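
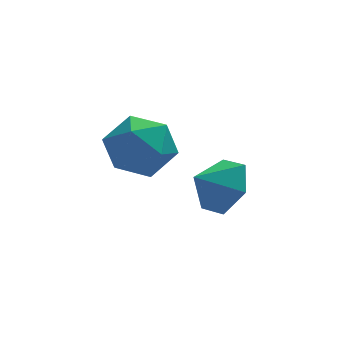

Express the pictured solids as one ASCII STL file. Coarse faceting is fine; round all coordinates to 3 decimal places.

solid 
facet normal -0.010 0.965 0.261
outer loop
vertex -3.407 0.866 -1.033
vertex -3.141 0.575 0.055
vertex -2.299 0.79 -0.709
endloop
endfacet
facet normal 0.184 0.888 -0.422
outer loop
vertex -3.407 0.866 -1.033
vertex -2.299 0.79 -0.709
vertex -2.632 0.372 -1.734
endloop
endfacet
facet normal -0.342 0.547 -0.764
outer loop
vertex -3.407 0.866 -1.033
vertex -2.632 0.372 -1.734
vertex -3.679 -0.102 -1.605
endloop
endfacet
facet normal -0.861 0.415 -0.293
outer loop
vertex -3.407 0.866 -1.033
vertex -3.679 -0.102 -1.605
vertex -3.994 0.024 -0.499
endloop
endfacet
facet normal -0.656 0.673 0.341
outer loop
vertex -3.407 0.866 -1.033
vertex -3.994 0.024 -0.499
vertex -3.141 0.575 0.055
endloop
endfacet
facet normal 0.763 0.473 -0.441
outer loop
vertex -2.632 0.372 -1.734
vertex -2.299 0.79 -0.709
vertex -1.886 -0.224 -1.081
endloop
endfacet
facet normal 0.449 0.598 0.664
outer loop
vertex -2.299 0.79 -0.709
vertex -3.141 0.575 0.055
vertex -2.201 -0.098 0.025
endloop
endfacet
facet normal -0.596 0.124 0.794
outer loop
vertex -3.141 0.575 0.055
vertex -3.994 0.024 -0.499
vertex -3.248 -0.572 0.154
endloop
endfacet
facet normal -0.928 -0.293 -0.231
outer loop
vertex -3.994 0.024 -0.499
vertex -3.679 -0.102 -1.605
vertex -3.581 -0.99 -0.871
endloop
endfacet
facet normal -0.087 -0.078 -0.993
outer loop
vertex -3.679 -0.102 -1.605
vertex -2.632 0.372 -1.734
vertex -2.739 -0.775 -1.635
endloop
endfacet
facet normal 0.861 -0.415 0.293
outer loop
vertex -2.473 -1.066 -0.547
vertex -1.886 -0.224 -1.081
vertex -2.201 -0.098 0.025
endloop
endfacet
facet normal 0.342 -0.547 0.764
outer loop
vertex -2.473 -1.066 -0.547
vertex -2.201 -0.098 0.025
vertex -3.248 -0.572 0.154
endloop
endfacet
facet normal -0.184 -0.888 0.422
outer loop
vertex -2.473 -1.066 -0.547
vertex -3.248 -0.572 0.154
vertex -3.581 -0.99 -0.871
endloop
endfacet
facet normal 0.010 -0.965 -0.261
outer loop
vertex -2.473 -1.066 -0.547
vertex -3.581 -0.99 -0.871
vertex -2.739 -0.775 -1.635
endloop
endfacet
facet normal 0.656 -0.673 -0.341
outer loop
vertex -2.473 -1.066 -0.547
vertex -2.739 -0.775 -1.635
vertex -1.886 -0.224 -1.081
endloop
endfacet
facet normal 0.928 0.293 0.231
outer loop
vertex -2.201 -0.098 0.025
vertex -1.886 -0.224 -1.081
vertex -2.299 0.79 -0.709
endloop
endfacet
facet normal 0.087 0.078 0.993
outer loop
vertex -3.248 -0.572 0.154
vertex -2.201 -0.098 0.025
vertex -3.141 0.575 0.055
endloop
endfacet
facet normal -0.763 -0.473 0.441
outer loop
vertex -3.581 -0.99 -0.871
vertex -3.248 -0.572 0.154
vertex -3.994 0.024 -0.499
endloop
endfacet
facet normal -0.449 -0.598 -0.664
outer loop
vertex -2.739 -0.775 -1.635
vertex -3.581 -0.99 -0.871
vertex -3.679 -0.102 -1.605
endloop
endfacet
facet normal 0.596 -0.124 -0.794
outer loop
vertex -1.886 -0.224 -1.081
vertex -2.739 -0.775 -1.635
vertex -2.632 0.372 -1.734
endloop
endfacet
facet normal 0.780 0.225 -0.583
outer loop
vertex 0.323 1.404 -2.891
vertex -0.326 1.384 -3.767
vertex -0.182 2.314 -3.216
endloop
endfacet
facet normal -0.157 0.254 0.954
outer loop
vertex 0.323 1.404 -2.891
vertex -0.182 2.314 -3.216
vertex -1.254 1.116 -3.073
endloop
endfacet
facet normal 0.780 0.225 -0.584
outer loop
vertex -0.182 2.314 -3.216
vertex -0.326 1.384 -3.767
vertex -0.831 2.293 -4.092
endloop
endfacet
facet normal -0.636 0.623 0.456
outer loop
vertex -0.182 2.314 -3.216
vertex -0.831 2.293 -4.092
vertex -1.254 1.116 -3.073
endloop
endfacet
facet normal 0.781 0.225 -0.583
outer loop
vertex -0.831 2.293 -4.092
vertex -0.326 1.384 -3.767
vertex -0.974 1.364 -4.643
endloop
endfacet
facet normal -0.964 0.229 -0.136
outer loop
vertex -0.831 2.293 -4.092
vertex -0.974 1.364 -4.643
vertex -1.254 1.116 -3.073
endloop
endfacet
facet normal 0.781 0.225 -0.583
outer loop
vertex -0.974 1.364 -4.643
vertex -0.326 1.384 -3.767
vertex -0.469 0.454 -4.318
endloop
endfacet
facet normal -0.814 -0.534 -0.229
outer loop
vertex -0.974 1.364 -4.643
vertex -0.469 0.454 -4.318
vertex -1.254 1.116 -3.073
endloop
endfacet
facet normal 0.781 0.225 -0.583
outer loop
vertex -0.469 0.454 -4.318
vertex -0.326 1.384 -3.767
vertex 0.179 0.474 -3.442
endloop
endfacet
facet normal -0.335 -0.903 0.269
outer loop
vertex -0.469 0.454 -4.318
vertex 0.179 0.474 -3.442
vertex -1.254 1.116 -3.073
endloop
endfacet
facet normal 0.780 0.225 -0.583
outer loop
vertex 0.179 0.474 -3.442
vertex -0.326 1.384 -3.767
vertex 0.323 1.404 -2.891
endloop
endfacet
facet normal -0.006 -0.509 0.861
outer loop
vertex 0.179 0.474 -3.442
vertex 0.323 1.404 -2.891
vertex -1.254 1.116 -3.073
endloop
endfacet

endsolid


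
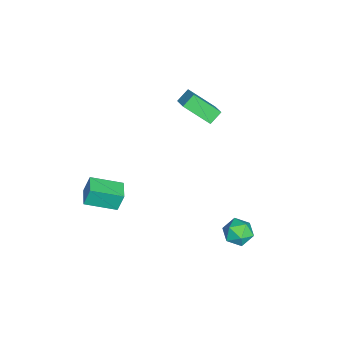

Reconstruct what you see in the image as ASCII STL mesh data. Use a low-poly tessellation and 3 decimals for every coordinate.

solid 
facet normal -0.983 -0.172 -0.072
outer loop
vertex 3.179 -4.817 1.29
vertex 2.9 -2.96 0.662
vertex 3.331 -5.194 0.108
endloop
endfacet
facet normal 0.140 -0.938 0.317
outer loop
vertex 4.56 -4.98 0.198
vertex 3.179 -4.817 1.29
vertex 3.331 -5.194 0.108
endloop
endfacet
facet normal -0.983 -0.172 -0.072
outer loop
vertex 3.331 -5.194 0.108
vertex 2.9 -2.96 0.662
vertex 3.053 -3.338 -0.52
endloop
endfacet
facet normal 0.122 -0.302 -0.946
outer loop
vertex 3.053 -3.338 -0.52
vertex 4.56 -4.98 0.198
vertex 3.331 -5.194 0.108
endloop
endfacet
facet normal -0.122 0.302 0.946
outer loop
vertex 3.179 -4.817 1.29
vertex 4.129 -2.746 0.752
vertex 2.9 -2.96 0.662
endloop
endfacet
facet normal 0.141 -0.938 0.318
outer loop
vertex 4.407 -4.602 1.38
vertex 3.179 -4.817 1.29
vertex 4.56 -4.98 0.198
endloop
endfacet
facet normal -0.122 0.302 0.946
outer loop
vertex 4.407 -4.602 1.38
vertex 4.129 -2.746 0.752
vertex 3.179 -4.817 1.29
endloop
endfacet
facet normal -0.140 0.938 -0.318
outer loop
vertex 2.9 -2.96 0.662
vertex 4.129 -2.746 0.752
vertex 3.053 -3.338 -0.52
endloop
endfacet
facet normal 0.122 -0.301 -0.946
outer loop
vertex 4.281 -3.123 -0.43
vertex 4.56 -4.98 0.198
vertex 3.053 -3.338 -0.52
endloop
endfacet
facet normal -0.141 0.938 -0.317
outer loop
vertex 3.053 -3.338 -0.52
vertex 4.129 -2.746 0.752
vertex 4.281 -3.123 -0.43
endloop
endfacet
facet normal 0.982 0.172 0.072
outer loop
vertex 4.281 -3.123 -0.43
vertex 4.407 -4.602 1.38
vertex 4.56 -4.98 0.198
endloop
endfacet
facet normal 0.983 0.171 0.072
outer loop
vertex 4.129 -2.746 0.752
vertex 4.407 -4.602 1.38
vertex 4.281 -3.123 -0.43
endloop
endfacet
facet normal -0.813 -0.359 -0.458
outer loop
vertex -4.639 -0.213 2.176
vertex -4.554 1.418 0.747
vertex -4.046 -0.778 1.566
endloop
endfacet
facet normal -0.039 -0.752 0.658
outer loop
vertex -3.006 -0.318 2.153
vertex -4.639 -0.213 2.176
vertex -4.046 -0.778 1.566
endloop
endfacet
facet normal -0.813 -0.359 -0.458
outer loop
vertex -4.046 -0.778 1.566
vertex -4.554 1.418 0.747
vertex -3.962 0.854 0.138
endloop
endfacet
facet normal 0.581 -0.552 -0.597
outer loop
vertex -3.962 0.854 0.138
vertex -3.006 -0.318 2.153
vertex -4.046 -0.778 1.566
endloop
endfacet
facet normal -0.581 0.553 0.597
outer loop
vertex -4.639 -0.213 2.176
vertex -3.514 1.878 1.334
vertex -4.554 1.418 0.747
endloop
endfacet
facet normal -0.039 -0.752 0.658
outer loop
vertex -3.598 0.246 2.762
vertex -4.639 -0.213 2.176
vertex -3.006 -0.318 2.153
endloop
endfacet
facet normal -0.580 0.553 0.598
outer loop
vertex -3.598 0.246 2.762
vertex -3.514 1.878 1.334
vertex -4.639 -0.213 2.176
endloop
endfacet
facet normal 0.039 0.752 -0.658
outer loop
vertex -4.554 1.418 0.747
vertex -3.514 1.878 1.334
vertex -3.962 0.854 0.138
endloop
endfacet
facet normal 0.580 -0.554 -0.597
outer loop
vertex -2.921 1.313 0.724
vertex -3.006 -0.318 2.153
vertex -3.962 0.854 0.138
endloop
endfacet
facet normal 0.039 0.752 -0.658
outer loop
vertex -3.962 0.854 0.138
vertex -3.514 1.878 1.334
vertex -2.921 1.313 0.724
endloop
endfacet
facet normal 0.813 0.359 0.458
outer loop
vertex -2.921 1.313 0.724
vertex -3.598 0.246 2.762
vertex -3.006 -0.318 2.153
endloop
endfacet
facet normal 0.813 0.359 0.458
outer loop
vertex -3.514 1.878 1.334
vertex -3.598 0.246 2.762
vertex -2.921 1.313 0.724
endloop
endfacet
facet normal -0.234 0.871 0.431
outer loop
vertex 3.125 4.477 -3.299
vertex 2.205 4.152 -3.142
vertex 2.905 4.003 -2.461
endloop
endfacet
facet normal 0.456 0.718 0.526
outer loop
vertex 3.125 4.477 -3.299
vertex 2.905 4.003 -2.461
vertex 3.752 3.809 -2.931
endloop
endfacet
facet normal 0.756 0.644 -0.118
outer loop
vertex 3.125 4.477 -3.299
vertex 3.752 3.809 -2.931
vertex 3.576 3.838 -3.903
endloop
endfacet
facet normal 0.250 0.752 -0.609
outer loop
vertex 3.125 4.477 -3.299
vertex 3.576 3.838 -3.903
vertex 2.62 4.05 -4.034
endloop
endfacet
facet normal -0.361 0.892 -0.270
outer loop
vertex 3.125 4.477 -3.299
vertex 2.62 4.05 -4.034
vertex 2.205 4.152 -3.142
endloop
endfacet
facet normal 0.499 0.090 0.862
outer loop
vertex 3.752 3.809 -2.931
vertex 2.905 4.003 -2.461
vertex 3.22 3.07 -2.546
endloop
endfacet
facet normal -0.619 0.337 0.710
outer loop
vertex 2.905 4.003 -2.461
vertex 2.205 4.152 -3.142
vertex 2.264 3.282 -2.677
endloop
endfacet
facet normal -0.825 0.372 -0.426
outer loop
vertex 2.205 4.152 -3.142
vertex 2.62 4.05 -4.034
vertex 2.088 3.311 -3.649
endloop
endfacet
facet normal 0.166 0.145 -0.975
outer loop
vertex 2.62 4.05 -4.034
vertex 3.576 3.838 -3.903
vertex 2.935 3.117 -4.119
endloop
endfacet
facet normal 0.983 -0.029 -0.179
outer loop
vertex 3.576 3.838 -3.903
vertex 3.752 3.809 -2.931
vertex 3.635 2.968 -3.438
endloop
endfacet
facet normal -0.250 -0.752 0.609
outer loop
vertex 2.715 2.643 -3.281
vertex 3.22 3.07 -2.546
vertex 2.264 3.282 -2.677
endloop
endfacet
facet normal -0.756 -0.644 0.118
outer loop
vertex 2.715 2.643 -3.281
vertex 2.264 3.282 -2.677
vertex 2.088 3.311 -3.649
endloop
endfacet
facet normal -0.456 -0.718 -0.526
outer loop
vertex 2.715 2.643 -3.281
vertex 2.088 3.311 -3.649
vertex 2.935 3.117 -4.119
endloop
endfacet
facet normal 0.234 -0.871 -0.431
outer loop
vertex 2.715 2.643 -3.281
vertex 2.935 3.117 -4.119
vertex 3.635 2.968 -3.438
endloop
endfacet
facet normal 0.361 -0.892 0.270
outer loop
vertex 2.715 2.643 -3.281
vertex 3.635 2.968 -3.438
vertex 3.22 3.07 -2.546
endloop
endfacet
facet normal -0.166 -0.145 0.975
outer loop
vertex 2.264 3.282 -2.677
vertex 3.22 3.07 -2.546
vertex 2.905 4.003 -2.461
endloop
endfacet
facet normal -0.983 0.029 0.179
outer loop
vertex 2.088 3.311 -3.649
vertex 2.264 3.282 -2.677
vertex 2.205 4.152 -3.142
endloop
endfacet
facet normal -0.499 -0.090 -0.862
outer loop
vertex 2.935 3.117 -4.119
vertex 2.088 3.311 -3.649
vertex 2.62 4.05 -4.034
endloop
endfacet
facet normal 0.619 -0.337 -0.710
outer loop
vertex 3.635 2.968 -3.438
vertex 2.935 3.117 -4.119
vertex 3.576 3.838 -3.903
endloop
endfacet
facet normal 0.825 -0.372 0.426
outer loop
vertex 3.22 3.07 -2.546
vertex 3.635 2.968 -3.438
vertex 3.752 3.809 -2.931
endloop
endfacet

endsolid


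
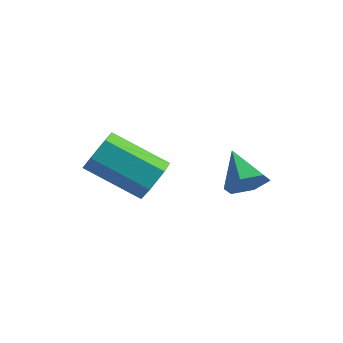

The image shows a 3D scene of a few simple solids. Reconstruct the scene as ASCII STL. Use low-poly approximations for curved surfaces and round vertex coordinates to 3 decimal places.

solid 
facet normal 0.657 -0.534 -0.532
outer loop
vertex 0.028 1.967 -3.168
vertex -0.467 1.903 -3.715
vertex 0.004 2.474 -3.707
endloop
endfacet
facet normal 0.414 0.672 0.614
outer loop
vertex 0.028 1.967 -3.168
vertex 0.004 2.474 -3.707
vertex -1.393 2.657 -2.965
endloop
endfacet
facet normal 0.657 -0.534 -0.532
outer loop
vertex 0.004 2.474 -3.707
vertex -0.467 1.903 -3.715
vertex -0.491 2.41 -4.254
endloop
endfacet
facet normal 0.046 0.987 -0.157
outer loop
vertex 0.004 2.474 -3.707
vertex -0.491 2.41 -4.254
vertex -1.393 2.657 -2.965
endloop
endfacet
facet normal 0.656 -0.535 -0.532
outer loop
vertex -0.491 2.41 -4.254
vertex -0.467 1.903 -3.715
vertex -0.962 1.839 -4.261
endloop
endfacet
facet normal -0.641 0.535 -0.551
outer loop
vertex -0.491 2.41 -4.254
vertex -0.962 1.839 -4.261
vertex -1.393 2.657 -2.965
endloop
endfacet
facet normal 0.657 -0.534 -0.533
outer loop
vertex -0.962 1.839 -4.261
vertex -0.467 1.903 -3.715
vertex -0.938 1.332 -3.723
endloop
endfacet
facet normal -0.958 -0.230 -0.174
outer loop
vertex -0.962 1.839 -4.261
vertex -0.938 1.332 -3.723
vertex -1.393 2.657 -2.965
endloop
endfacet
facet normal 0.657 -0.534 -0.532
outer loop
vertex -0.938 1.332 -3.723
vertex -0.467 1.903 -3.715
vertex -0.443 1.396 -3.176
endloop
endfacet
facet normal -0.589 -0.544 0.597
outer loop
vertex -0.938 1.332 -3.723
vertex -0.443 1.396 -3.176
vertex -1.393 2.657 -2.965
endloop
endfacet
facet normal 0.657 -0.534 -0.532
outer loop
vertex -0.443 1.396 -3.176
vertex -0.467 1.903 -3.715
vertex 0.028 1.967 -3.168
endloop
endfacet
facet normal 0.096 -0.093 0.991
outer loop
vertex -0.443 1.396 -3.176
vertex 0.028 1.967 -3.168
vertex -1.393 2.657 -2.965
endloop
endfacet
facet normal 0.856 0.190 -0.481
outer loop
vertex -1.427 -1.255 -1.597
vertex -1.807 -1.103 -2.213
vertex -1.655 -0.564 -1.73
endloop
endfacet
facet normal 0.415 0.302 0.858
outer loop
vertex -1.427 -1.255 -1.597
vertex -1.655 -0.564 -1.73
vertex -3.114 -1.629 -0.65
endloop
endfacet
facet normal 0.415 0.301 0.858
outer loop
vertex -3.114 -1.629 -0.65
vertex -1.655 -0.564 -1.73
vertex -3.341 -0.937 -0.783
endloop
endfacet
facet normal -0.857 -0.189 0.480
outer loop
vertex -3.114 -1.629 -0.65
vertex -3.341 -0.937 -0.783
vertex -3.493 -1.477 -1.267
endloop
endfacet
facet normal 0.857 0.188 -0.480
outer loop
vertex -1.655 -0.564 -1.73
vertex -1.807 -1.103 -2.213
vertex -2.034 -0.412 -2.347
endloop
endfacet
facet normal -0.059 0.960 0.273
outer loop
vertex -1.655 -0.564 -1.73
vertex -2.034 -0.412 -2.347
vertex -3.341 -0.937 -0.783
endloop
endfacet
facet normal -0.059 0.960 0.273
outer loop
vertex -3.341 -0.937 -0.783
vertex -2.034 -0.412 -2.347
vertex -3.721 -0.785 -1.4
endloop
endfacet
facet normal -0.856 -0.190 0.481
outer loop
vertex -3.341 -0.937 -0.783
vertex -3.721 -0.785 -1.4
vertex -3.493 -1.477 -1.267
endloop
endfacet
facet normal 0.857 0.188 -0.480
outer loop
vertex -2.034 -0.412 -2.347
vertex -1.807 -1.103 -2.213
vertex -2.186 -0.951 -2.83
endloop
endfacet
facet normal -0.474 0.658 -0.585
outer loop
vertex -2.034 -0.412 -2.347
vertex -2.186 -0.951 -2.83
vertex -3.721 -0.785 -1.4
endloop
endfacet
facet normal -0.474 0.657 -0.586
outer loop
vertex -3.721 -0.785 -1.4
vertex -2.186 -0.951 -2.83
vertex -3.873 -1.325 -1.883
endloop
endfacet
facet normal -0.856 -0.190 0.481
outer loop
vertex -3.721 -0.785 -1.4
vertex -3.873 -1.325 -1.883
vertex -3.493 -1.477 -1.267
endloop
endfacet
facet normal 0.857 0.189 -0.480
outer loop
vertex -2.186 -0.951 -2.83
vertex -1.807 -1.103 -2.213
vertex -1.959 -1.643 -2.697
endloop
endfacet
facet normal -0.415 -0.301 -0.858
outer loop
vertex -2.186 -0.951 -2.83
vertex -1.959 -1.643 -2.697
vertex -3.873 -1.325 -1.883
endloop
endfacet
facet normal -0.415 -0.302 -0.858
outer loop
vertex -3.873 -1.325 -1.883
vertex -1.959 -1.643 -2.697
vertex -3.645 -2.016 -1.75
endloop
endfacet
facet normal -0.856 -0.190 0.481
outer loop
vertex -3.873 -1.325 -1.883
vertex -3.645 -2.016 -1.75
vertex -3.493 -1.477 -1.267
endloop
endfacet
facet normal 0.856 0.190 -0.481
outer loop
vertex -1.959 -1.643 -2.697
vertex -1.807 -1.103 -2.213
vertex -1.579 -1.795 -2.08
endloop
endfacet
facet normal 0.059 -0.960 -0.273
outer loop
vertex -1.959 -1.643 -2.697
vertex -1.579 -1.795 -2.08
vertex -3.645 -2.016 -1.75
endloop
endfacet
facet normal 0.059 -0.960 -0.273
outer loop
vertex -3.645 -2.016 -1.75
vertex -1.579 -1.795 -2.08
vertex -3.266 -2.168 -1.133
endloop
endfacet
facet normal -0.857 -0.188 0.480
outer loop
vertex -3.645 -2.016 -1.75
vertex -3.266 -2.168 -1.133
vertex -3.493 -1.477 -1.267
endloop
endfacet
facet normal 0.856 0.190 -0.481
outer loop
vertex -1.579 -1.795 -2.08
vertex -1.807 -1.103 -2.213
vertex -1.427 -1.255 -1.597
endloop
endfacet
facet normal 0.474 -0.657 0.586
outer loop
vertex -1.579 -1.795 -2.08
vertex -1.427 -1.255 -1.597
vertex -3.266 -2.168 -1.133
endloop
endfacet
facet normal 0.474 -0.658 0.585
outer loop
vertex -3.266 -2.168 -1.133
vertex -1.427 -1.255 -1.597
vertex -3.114 -1.629 -0.65
endloop
endfacet
facet normal -0.857 -0.188 0.480
outer loop
vertex -3.266 -2.168 -1.133
vertex -3.114 -1.629 -0.65
vertex -3.493 -1.477 -1.267
endloop
endfacet

endsolid


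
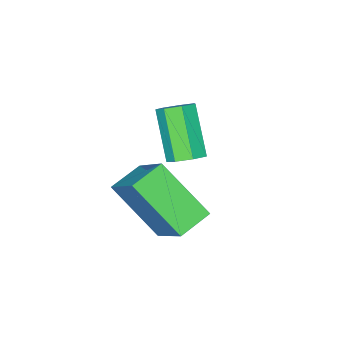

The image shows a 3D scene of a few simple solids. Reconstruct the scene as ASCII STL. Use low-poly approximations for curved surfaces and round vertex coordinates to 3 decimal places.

solid 
facet normal -0.954 0.054 0.294
outer loop
vertex 0.415 -0.647 -0.998
vertex 0.126 0.644 -2.173
vertex -0.044 -1.894 -2.256
endloop
endfacet
facet normal 0.163 -0.730 0.664
outer loop
vertex 0.834 -1.944 -2.527
vertex 0.415 -0.647 -0.998
vertex -0.044 -1.894 -2.256
endloop
endfacet
facet normal -0.954 0.054 0.294
outer loop
vertex -0.044 -1.894 -2.256
vertex 0.126 0.644 -2.173
vertex -0.333 -0.603 -3.431
endloop
endfacet
facet normal -0.251 -0.682 -0.687
outer loop
vertex -0.333 -0.603 -3.431
vertex 0.834 -1.944 -2.527
vertex -0.044 -1.894 -2.256
endloop
endfacet
facet normal 0.251 0.682 0.687
outer loop
vertex 0.415 -0.647 -0.998
vertex 1.004 0.594 -2.444
vertex 0.126 0.644 -2.173
endloop
endfacet
facet normal 0.163 -0.730 0.664
outer loop
vertex 1.293 -0.697 -1.269
vertex 0.415 -0.647 -0.998
vertex 0.834 -1.944 -2.527
endloop
endfacet
facet normal 0.251 0.682 0.687
outer loop
vertex 1.293 -0.697 -1.269
vertex 1.004 0.594 -2.444
vertex 0.415 -0.647 -0.998
endloop
endfacet
facet normal -0.163 0.730 -0.664
outer loop
vertex 0.126 0.644 -2.173
vertex 1.004 0.594 -2.444
vertex -0.333 -0.603 -3.431
endloop
endfacet
facet normal -0.251 -0.682 -0.687
outer loop
vertex 0.545 -0.653 -3.702
vertex 0.834 -1.944 -2.527
vertex -0.333 -0.603 -3.431
endloop
endfacet
facet normal -0.163 0.730 -0.664
outer loop
vertex -0.333 -0.603 -3.431
vertex 1.004 0.594 -2.444
vertex 0.545 -0.653 -3.702
endloop
endfacet
facet normal 0.954 -0.054 -0.294
outer loop
vertex 0.545 -0.653 -3.702
vertex 1.293 -0.697 -1.269
vertex 0.834 -1.944 -2.527
endloop
endfacet
facet normal 0.954 -0.054 -0.294
outer loop
vertex 1.004 0.594 -2.444
vertex 1.293 -0.697 -1.269
vertex 0.545 -0.653 -3.702
endloop
endfacet
facet normal 0.311 0.574 -0.758
outer loop
vertex -1.298 -2.283 -3.217
vertex -1.718 -1.982 -3.161
vertex -1.253 -1.934 -2.934
endloop
endfacet
facet normal 0.946 -0.270 0.182
outer loop
vertex -1.298 -2.283 -3.217
vertex -1.253 -1.934 -2.934
vertex -1.781 -3.178 -2.034
endloop
endfacet
facet normal 0.946 -0.269 0.182
outer loop
vertex -1.781 -3.178 -2.034
vertex -1.253 -1.934 -2.934
vertex -1.736 -2.829 -1.752
endloop
endfacet
facet normal -0.309 -0.573 0.759
outer loop
vertex -1.781 -3.178 -2.034
vertex -1.736 -2.829 -1.752
vertex -2.202 -2.878 -1.979
endloop
endfacet
facet normal 0.311 0.573 -0.758
outer loop
vertex -1.253 -1.934 -2.934
vertex -1.718 -1.982 -3.161
vertex -1.559 -1.621 -2.823
endloop
endfacet
facet normal 0.666 0.438 0.604
outer loop
vertex -1.253 -1.934 -2.934
vertex -1.559 -1.621 -2.823
vertex -1.736 -2.829 -1.752
endloop
endfacet
facet normal 0.667 0.437 0.603
outer loop
vertex -1.736 -2.829 -1.752
vertex -1.559 -1.621 -2.823
vertex -2.042 -2.517 -1.64
endloop
endfacet
facet normal -0.309 -0.575 0.758
outer loop
vertex -1.736 -2.829 -1.752
vertex -2.042 -2.517 -1.64
vertex -2.202 -2.878 -1.979
endloop
endfacet
facet normal 0.308 0.574 -0.758
outer loop
vertex -1.559 -1.621 -2.823
vertex -1.718 -1.982 -3.161
vertex -1.985 -1.581 -2.966
endloop
endfacet
facet normal -0.115 0.814 0.570
outer loop
vertex -1.559 -1.621 -2.823
vertex -1.985 -1.581 -2.966
vertex -2.042 -2.517 -1.64
endloop
endfacet
facet normal -0.114 0.814 0.570
outer loop
vertex -2.042 -2.517 -1.64
vertex -1.985 -1.581 -2.966
vertex -2.468 -2.476 -1.784
endloop
endfacet
facet normal -0.311 -0.574 0.758
outer loop
vertex -2.042 -2.517 -1.64
vertex -2.468 -2.476 -1.784
vertex -2.202 -2.878 -1.979
endloop
endfacet
facet normal 0.310 0.575 -0.758
outer loop
vertex -1.985 -1.581 -2.966
vertex -1.718 -1.982 -3.161
vertex -2.21 -1.842 -3.256
endloop
endfacet
facet normal -0.809 0.578 0.107
outer loop
vertex -1.985 -1.581 -2.966
vertex -2.21 -1.842 -3.256
vertex -2.468 -2.476 -1.784
endloop
endfacet
facet normal -0.810 0.577 0.107
outer loop
vertex -2.468 -2.476 -1.784
vertex -2.21 -1.842 -3.256
vertex -2.693 -2.738 -2.074
endloop
endfacet
facet normal -0.310 -0.573 0.758
outer loop
vertex -2.468 -2.476 -1.784
vertex -2.693 -2.738 -2.074
vertex -2.202 -2.878 -1.979
endloop
endfacet
facet normal 0.310 0.573 -0.759
outer loop
vertex -2.21 -1.842 -3.256
vertex -1.718 -1.982 -3.161
vertex -2.065 -2.21 -3.475
endloop
endfacet
facet normal -0.895 -0.093 -0.436
outer loop
vertex -2.21 -1.842 -3.256
vertex -2.065 -2.21 -3.475
vertex -2.693 -2.738 -2.074
endloop
endfacet
facet normal -0.895 -0.093 -0.436
outer loop
vertex -2.693 -2.738 -2.074
vertex -2.065 -2.21 -3.475
vertex -2.548 -3.105 -2.293
endloop
endfacet
facet normal -0.310 -0.575 0.757
outer loop
vertex -2.693 -2.738 -2.074
vertex -2.548 -3.105 -2.293
vertex -2.202 -2.878 -1.979
endloop
endfacet
facet normal 0.309 0.574 -0.758
outer loop
vertex -2.065 -2.21 -3.475
vertex -1.718 -1.982 -3.161
vertex -1.659 -2.405 -3.457
endloop
endfacet
facet normal -0.305 -0.695 -0.651
outer loop
vertex -2.065 -2.21 -3.475
vertex -1.659 -2.405 -3.457
vertex -2.548 -3.105 -2.293
endloop
endfacet
facet normal -0.306 -0.694 -0.651
outer loop
vertex -2.548 -3.105 -2.293
vertex -1.659 -2.405 -3.457
vertex -2.142 -3.301 -2.275
endloop
endfacet
facet normal -0.311 -0.574 0.757
outer loop
vertex -2.548 -3.105 -2.293
vertex -2.142 -3.301 -2.275
vertex -2.202 -2.878 -1.979
endloop
endfacet
facet normal 0.310 0.574 -0.758
outer loop
vertex -1.659 -2.405 -3.457
vertex -1.718 -1.982 -3.161
vertex -1.298 -2.283 -3.217
endloop
endfacet
facet normal 0.511 -0.772 -0.377
outer loop
vertex -1.659 -2.405 -3.457
vertex -1.298 -2.283 -3.217
vertex -2.142 -3.301 -2.275
endloop
endfacet
facet normal 0.513 -0.772 -0.375
outer loop
vertex -2.142 -3.301 -2.275
vertex -1.298 -2.283 -3.217
vertex -1.781 -3.178 -2.034
endloop
endfacet
facet normal -0.310 -0.574 0.758
outer loop
vertex -2.142 -3.301 -2.275
vertex -1.781 -3.178 -2.034
vertex -2.202 -2.878 -1.979
endloop
endfacet

endsolid


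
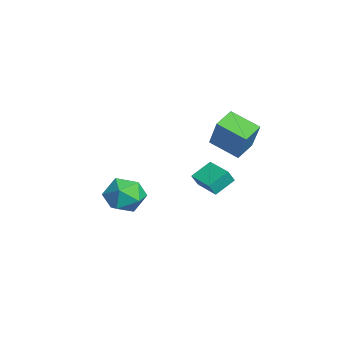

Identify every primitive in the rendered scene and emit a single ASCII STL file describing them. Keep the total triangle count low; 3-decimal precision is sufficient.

solid 
facet normal -0.631 0.706 0.322
outer loop
vertex 0.071 2.352 2.343
vertex 1.13 3.629 1.621
vertex -1.038 2.214 0.471
endloop
endfacet
facet normal -0.585 -0.706 0.399
outer loop
vertex -0.23 1.311 0.059
vertex 0.071 2.352 2.343
vertex -1.038 2.214 0.471
endloop
endfacet
facet normal -0.631 0.706 0.322
outer loop
vertex -1.038 2.214 0.471
vertex 1.13 3.629 1.621
vertex 0.021 3.491 -0.251
endloop
endfacet
facet normal -0.509 -0.064 -0.859
outer loop
vertex 0.021 3.491 -0.251
vertex -0.23 1.311 0.059
vertex -1.038 2.214 0.471
endloop
endfacet
facet normal 0.509 0.064 0.859
outer loop
vertex 0.071 2.352 2.343
vertex 1.938 2.726 1.209
vertex 1.13 3.629 1.621
endloop
endfacet
facet normal -0.585 -0.706 0.399
outer loop
vertex 0.879 1.449 1.931
vertex 0.071 2.352 2.343
vertex -0.23 1.311 0.059
endloop
endfacet
facet normal 0.509 0.064 0.859
outer loop
vertex 0.879 1.449 1.931
vertex 1.938 2.726 1.209
vertex 0.071 2.352 2.343
endloop
endfacet
facet normal 0.585 0.706 -0.399
outer loop
vertex 1.13 3.629 1.621
vertex 1.938 2.726 1.209
vertex 0.021 3.491 -0.251
endloop
endfacet
facet normal -0.509 -0.064 -0.859
outer loop
vertex 0.829 2.588 -0.663
vertex -0.23 1.311 0.059
vertex 0.021 3.491 -0.251
endloop
endfacet
facet normal 0.585 0.706 -0.399
outer loop
vertex 0.021 3.491 -0.251
vertex 1.938 2.726 1.209
vertex 0.829 2.588 -0.663
endloop
endfacet
facet normal 0.631 -0.706 -0.322
outer loop
vertex 0.829 2.588 -0.663
vertex 0.879 1.449 1.931
vertex -0.23 1.311 0.059
endloop
endfacet
facet normal 0.631 -0.706 -0.322
outer loop
vertex 1.938 2.726 1.209
vertex 0.879 1.449 1.931
vertex 0.829 2.588 -0.663
endloop
endfacet
facet normal -0.284 0.860 0.424
outer loop
vertex 3.616 -2.583 -1.3
vertex 2.749 -3.154 -0.722
vertex 3.823 -3.045 -0.225
endloop
endfacet
facet normal 0.419 0.861 0.289
outer loop
vertex 3.616 -2.583 -1.3
vertex 3.823 -3.045 -0.225
vertex 4.637 -3.152 -1.084
endloop
endfacet
facet normal 0.509 0.757 -0.411
outer loop
vertex 3.616 -2.583 -1.3
vertex 4.637 -3.152 -1.084
vertex 4.066 -3.326 -2.112
endloop
endfacet
facet normal -0.137 0.692 -0.709
outer loop
vertex 3.616 -2.583 -1.3
vertex 4.066 -3.326 -2.112
vertex 2.899 -3.327 -1.888
endloop
endfacet
facet normal -0.626 0.756 -0.193
outer loop
vertex 3.616 -2.583 -1.3
vertex 2.899 -3.327 -1.888
vertex 2.749 -3.154 -0.722
endloop
endfacet
facet normal 0.709 0.308 0.634
outer loop
vertex 4.637 -3.152 -1.084
vertex 3.823 -3.045 -0.225
vertex 4.401 -4.073 -0.372
endloop
endfacet
facet normal -0.425 0.307 0.851
outer loop
vertex 3.823 -3.045 -0.225
vertex 2.749 -3.154 -0.722
vertex 3.234 -4.074 -0.148
endloop
endfacet
facet normal -0.980 0.138 -0.146
outer loop
vertex 2.749 -3.154 -0.722
vertex 2.899 -3.327 -1.888
vertex 2.663 -4.248 -1.176
endloop
endfacet
facet normal -0.188 0.034 -0.981
outer loop
vertex 2.899 -3.327 -1.888
vertex 4.066 -3.326 -2.112
vertex 3.477 -4.355 -2.035
endloop
endfacet
facet normal 0.855 0.140 -0.499
outer loop
vertex 4.066 -3.326 -2.112
vertex 4.637 -3.152 -1.084
vertex 4.551 -4.246 -1.538
endloop
endfacet
facet normal 0.137 -0.692 0.709
outer loop
vertex 3.684 -4.817 -0.96
vertex 4.401 -4.073 -0.372
vertex 3.234 -4.074 -0.148
endloop
endfacet
facet normal -0.509 -0.757 0.411
outer loop
vertex 3.684 -4.817 -0.96
vertex 3.234 -4.074 -0.148
vertex 2.663 -4.248 -1.176
endloop
endfacet
facet normal -0.419 -0.861 -0.289
outer loop
vertex 3.684 -4.817 -0.96
vertex 2.663 -4.248 -1.176
vertex 3.477 -4.355 -2.035
endloop
endfacet
facet normal 0.284 -0.860 -0.424
outer loop
vertex 3.684 -4.817 -0.96
vertex 3.477 -4.355 -2.035
vertex 4.551 -4.246 -1.538
endloop
endfacet
facet normal 0.626 -0.756 0.193
outer loop
vertex 3.684 -4.817 -0.96
vertex 4.551 -4.246 -1.538
vertex 4.401 -4.073 -0.372
endloop
endfacet
facet normal 0.188 -0.034 0.981
outer loop
vertex 3.234 -4.074 -0.148
vertex 4.401 -4.073 -0.372
vertex 3.823 -3.045 -0.225
endloop
endfacet
facet normal -0.855 -0.140 0.499
outer loop
vertex 2.663 -4.248 -1.176
vertex 3.234 -4.074 -0.148
vertex 2.749 -3.154 -0.722
endloop
endfacet
facet normal -0.709 -0.308 -0.634
outer loop
vertex 3.477 -4.355 -2.035
vertex 2.663 -4.248 -1.176
vertex 2.899 -3.327 -1.888
endloop
endfacet
facet normal 0.425 -0.307 -0.851
outer loop
vertex 4.551 -4.246 -1.538
vertex 3.477 -4.355 -2.035
vertex 4.066 -3.326 -2.112
endloop
endfacet
facet normal 0.980 -0.138 0.146
outer loop
vertex 4.401 -4.073 -0.372
vertex 4.551 -4.246 -1.538
vertex 4.637 -3.152 -1.084
endloop
endfacet
facet normal -0.908 -0.416 0.039
outer loop
vertex -2.933 1.957 -2.862
vertex -3.153 2.362 -3.658
vertex -2.453 0.844 -3.561
endloop
endfacet
facet normal 0.239 -0.440 0.865
outer loop
vertex -1.027 1.498 -3.622
vertex -2.933 1.957 -2.862
vertex -2.453 0.844 -3.561
endloop
endfacet
facet normal -0.908 -0.416 0.039
outer loop
vertex -2.453 0.844 -3.561
vertex -3.153 2.362 -3.658
vertex -2.673 1.249 -4.357
endloop
endfacet
facet normal 0.343 -0.795 -0.500
outer loop
vertex -2.673 1.249 -4.357
vertex -1.027 1.498 -3.622
vertex -2.453 0.844 -3.561
endloop
endfacet
facet normal -0.343 0.795 0.500
outer loop
vertex -2.933 1.957 -2.862
vertex -1.727 3.016 -3.719
vertex -3.153 2.362 -3.658
endloop
endfacet
facet normal 0.239 -0.440 0.865
outer loop
vertex -1.507 2.611 -2.923
vertex -2.933 1.957 -2.862
vertex -1.027 1.498 -3.622
endloop
endfacet
facet normal -0.343 0.795 0.500
outer loop
vertex -1.507 2.611 -2.923
vertex -1.727 3.016 -3.719
vertex -2.933 1.957 -2.862
endloop
endfacet
facet normal -0.239 0.440 -0.865
outer loop
vertex -3.153 2.362 -3.658
vertex -1.727 3.016 -3.719
vertex -2.673 1.249 -4.357
endloop
endfacet
facet normal 0.343 -0.795 -0.500
outer loop
vertex -1.247 1.903 -4.418
vertex -1.027 1.498 -3.622
vertex -2.673 1.249 -4.357
endloop
endfacet
facet normal -0.239 0.440 -0.865
outer loop
vertex -2.673 1.249 -4.357
vertex -1.727 3.016 -3.719
vertex -1.247 1.903 -4.418
endloop
endfacet
facet normal 0.908 0.416 -0.039
outer loop
vertex -1.247 1.903 -4.418
vertex -1.507 2.611 -2.923
vertex -1.027 1.498 -3.622
endloop
endfacet
facet normal 0.908 0.416 -0.039
outer loop
vertex -1.727 3.016 -3.719
vertex -1.507 2.611 -2.923
vertex -1.247 1.903 -4.418
endloop
endfacet

endsolid


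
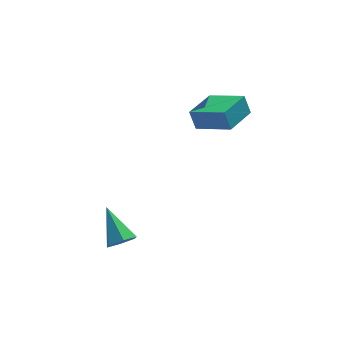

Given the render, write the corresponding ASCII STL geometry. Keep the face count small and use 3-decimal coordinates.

solid 
facet normal -0.642 0.654 -0.400
outer loop
vertex 2.403 3.69 3.261
vertex 3.654 4.814 3.091
vertex 2.599 3.337 2.368
endloop
endfacet
facet normal -0.741 -0.665 0.100
outer loop
vertex 3.786 2.126 3.109
vertex 2.403 3.69 3.261
vertex 2.599 3.337 2.368
endloop
endfacet
facet normal -0.642 0.654 -0.400
outer loop
vertex 2.599 3.337 2.368
vertex 3.654 4.814 3.091
vertex 3.85 4.46 2.198
endloop
endfacet
facet normal 0.200 -0.361 -0.911
outer loop
vertex 3.85 4.46 2.198
vertex 3.786 2.126 3.109
vertex 2.599 3.337 2.368
endloop
endfacet
facet normal -0.200 0.361 0.911
outer loop
vertex 2.403 3.69 3.261
vertex 4.841 3.603 3.832
vertex 3.654 4.814 3.091
endloop
endfacet
facet normal -0.740 -0.665 0.101
outer loop
vertex 3.59 2.48 4.002
vertex 2.403 3.69 3.261
vertex 3.786 2.126 3.109
endloop
endfacet
facet normal -0.200 0.361 0.911
outer loop
vertex 3.59 2.48 4.002
vertex 4.841 3.603 3.832
vertex 2.403 3.69 3.261
endloop
endfacet
facet normal 0.741 0.664 -0.101
outer loop
vertex 3.654 4.814 3.091
vertex 4.841 3.603 3.832
vertex 3.85 4.46 2.198
endloop
endfacet
facet normal 0.201 -0.361 -0.911
outer loop
vertex 5.037 3.25 2.939
vertex 3.786 2.126 3.109
vertex 3.85 4.46 2.198
endloop
endfacet
facet normal 0.740 0.665 -0.100
outer loop
vertex 3.85 4.46 2.198
vertex 4.841 3.603 3.832
vertex 5.037 3.25 2.939
endloop
endfacet
facet normal 0.642 -0.654 0.400
outer loop
vertex 5.037 3.25 2.939
vertex 3.59 2.48 4.002
vertex 3.786 2.126 3.109
endloop
endfacet
facet normal 0.642 -0.655 0.400
outer loop
vertex 4.841 3.603 3.832
vertex 3.59 2.48 4.002
vertex 5.037 3.25 2.939
endloop
endfacet
facet normal 0.146 -0.801 -0.580
outer loop
vertex -0.902 0.25 -1.352
vertex -1.514 0.405 -1.72
vertex -0.876 0.681 -1.941
endloop
endfacet
facet normal 0.889 0.350 0.295
outer loop
vertex -0.902 0.25 -1.352
vertex -0.876 0.681 -1.941
vertex -1.786 1.895 -0.64
endloop
endfacet
facet normal 0.145 -0.801 -0.581
outer loop
vertex -0.876 0.681 -1.941
vertex -1.514 0.405 -1.72
vertex -1.488 0.836 -2.308
endloop
endfacet
facet normal 0.451 0.788 -0.420
outer loop
vertex -0.876 0.681 -1.941
vertex -1.488 0.836 -2.308
vertex -1.786 1.895 -0.64
endloop
endfacet
facet normal 0.147 -0.801 -0.581
outer loop
vertex -1.488 0.836 -2.308
vertex -1.514 0.405 -1.72
vertex -2.126 0.559 -2.087
endloop
endfacet
facet normal -0.485 0.696 -0.529
outer loop
vertex -1.488 0.836 -2.308
vertex -2.126 0.559 -2.087
vertex -1.786 1.895 -0.64
endloop
endfacet
facet normal 0.146 -0.801 -0.580
outer loop
vertex -2.126 0.559 -2.087
vertex -1.514 0.405 -1.72
vertex -2.152 0.128 -1.498
endloop
endfacet
facet normal -0.983 0.166 0.078
outer loop
vertex -2.126 0.559 -2.087
vertex -2.152 0.128 -1.498
vertex -1.786 1.895 -0.64
endloop
endfacet
facet normal 0.146 -0.802 -0.580
outer loop
vertex -2.152 0.128 -1.498
vertex -1.514 0.405 -1.72
vertex -1.541 -0.026 -1.131
endloop
endfacet
facet normal -0.545 -0.272 0.793
outer loop
vertex -2.152 0.128 -1.498
vertex -1.541 -0.026 -1.131
vertex -1.786 1.895 -0.64
endloop
endfacet
facet normal 0.146 -0.802 -0.580
outer loop
vertex -1.541 -0.026 -1.131
vertex -1.514 0.405 -1.72
vertex -0.902 0.25 -1.352
endloop
endfacet
facet normal 0.390 -0.181 0.903
outer loop
vertex -1.541 -0.026 -1.131
vertex -0.902 0.25 -1.352
vertex -1.786 1.895 -0.64
endloop
endfacet

endsolid


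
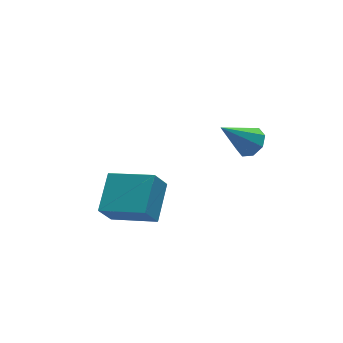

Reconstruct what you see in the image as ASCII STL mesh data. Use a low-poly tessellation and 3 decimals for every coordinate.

solid 
facet normal -0.511 -0.094 0.855
outer loop
vertex -0.484 -1.965 -2.463
vertex 0.472 -0.842 -1.769
vertex -1.648 -0.637 -3.013
endloop
endfacet
facet normal -0.586 -0.690 -0.426
outer loop
vertex -1.112 -0.538 -3.911
vertex -0.484 -1.965 -2.463
vertex -1.648 -0.637 -3.013
endloop
endfacet
facet normal -0.511 -0.093 0.855
outer loop
vertex -1.648 -0.637 -3.013
vertex 0.472 -0.842 -1.769
vertex -0.692 0.487 -2.319
endloop
endfacet
facet normal -0.629 0.718 -0.296
outer loop
vertex -0.692 0.487 -2.319
vertex -1.112 -0.538 -3.911
vertex -1.648 -0.637 -3.013
endloop
endfacet
facet normal 0.629 -0.719 0.296
outer loop
vertex -0.484 -1.965 -2.463
vertex 1.008 -0.743 -2.667
vertex 0.472 -0.842 -1.769
endloop
endfacet
facet normal -0.586 -0.690 -0.425
outer loop
vertex 0.052 -1.867 -3.361
vertex -0.484 -1.965 -2.463
vertex -1.112 -0.538 -3.911
endloop
endfacet
facet normal 0.629 -0.718 0.297
outer loop
vertex 0.052 -1.867 -3.361
vertex 1.008 -0.743 -2.667
vertex -0.484 -1.965 -2.463
endloop
endfacet
facet normal 0.586 0.689 0.426
outer loop
vertex 0.472 -0.842 -1.769
vertex 1.008 -0.743 -2.667
vertex -0.692 0.487 -2.319
endloop
endfacet
facet normal -0.629 0.719 -0.297
outer loop
vertex -0.156 0.585 -3.217
vertex -1.112 -0.538 -3.911
vertex -0.692 0.487 -2.319
endloop
endfacet
facet normal 0.586 0.690 0.425
outer loop
vertex -0.692 0.487 -2.319
vertex 1.008 -0.743 -2.667
vertex -0.156 0.585 -3.217
endloop
endfacet
facet normal 0.511 0.094 -0.855
outer loop
vertex -0.156 0.585 -3.217
vertex 0.052 -1.867 -3.361
vertex -1.112 -0.538 -3.911
endloop
endfacet
facet normal 0.511 0.094 -0.855
outer loop
vertex 1.008 -0.743 -2.667
vertex 0.052 -1.867 -3.361
vertex -0.156 0.585 -3.217
endloop
endfacet
facet normal 0.672 -0.102 -0.734
outer loop
vertex 4.17 -2.041 -0.147
vertex 3.748 -1.784 -0.569
vertex 4.21 -1.546 -0.179
endloop
endfacet
facet normal 0.464 0.020 0.886
outer loop
vertex 4.17 -2.041 -0.147
vertex 4.21 -1.546 -0.179
vertex 2.632 -1.616 0.649
endloop
endfacet
facet normal 0.672 -0.102 -0.734
outer loop
vertex 4.21 -1.546 -0.179
vertex 3.748 -1.784 -0.569
vertex 3.979 -1.191 -0.44
endloop
endfacet
facet normal 0.314 0.686 0.656
outer loop
vertex 4.21 -1.546 -0.179
vertex 3.979 -1.191 -0.44
vertex 2.632 -1.616 0.649
endloop
endfacet
facet normal 0.671 -0.101 -0.735
outer loop
vertex 3.979 -1.191 -0.44
vertex 3.748 -1.784 -0.569
vertex 3.612 -1.183 -0.776
endloop
endfacet
facet normal -0.153 0.970 0.190
outer loop
vertex 3.979 -1.191 -0.44
vertex 3.612 -1.183 -0.776
vertex 2.632 -1.616 0.649
endloop
endfacet
facet normal 0.671 -0.101 -0.734
outer loop
vertex 3.612 -1.183 -0.776
vertex 3.748 -1.784 -0.569
vertex 3.325 -1.528 -0.991
endloop
endfacet
facet normal -0.666 0.705 -0.243
outer loop
vertex 3.612 -1.183 -0.776
vertex 3.325 -1.528 -0.991
vertex 2.632 -1.616 0.649
endloop
endfacet
facet normal 0.671 -0.102 -0.734
outer loop
vertex 3.325 -1.528 -0.991
vertex 3.748 -1.784 -0.569
vertex 3.285 -2.023 -0.959
endloop
endfacet
facet normal -0.921 0.049 -0.387
outer loop
vertex 3.325 -1.528 -0.991
vertex 3.285 -2.023 -0.959
vertex 2.632 -1.616 0.649
endloop
endfacet
facet normal 0.671 -0.103 -0.734
outer loop
vertex 3.285 -2.023 -0.959
vertex 3.748 -1.784 -0.569
vertex 3.516 -2.378 -0.698
endloop
endfacet
facet normal -0.771 -0.617 -0.157
outer loop
vertex 3.285 -2.023 -0.959
vertex 3.516 -2.378 -0.698
vertex 2.632 -1.616 0.649
endloop
endfacet
facet normal 0.671 -0.102 -0.735
outer loop
vertex 3.516 -2.378 -0.698
vertex 3.748 -1.784 -0.569
vertex 3.883 -2.386 -0.362
endloop
endfacet
facet normal -0.304 -0.901 0.310
outer loop
vertex 3.516 -2.378 -0.698
vertex 3.883 -2.386 -0.362
vertex 2.632 -1.616 0.649
endloop
endfacet
facet normal 0.672 -0.102 -0.734
outer loop
vertex 3.883 -2.386 -0.362
vertex 3.748 -1.784 -0.569
vertex 4.17 -2.041 -0.147
endloop
endfacet
facet normal 0.209 -0.636 0.743
outer loop
vertex 3.883 -2.386 -0.362
vertex 4.17 -2.041 -0.147
vertex 2.632 -1.616 0.649
endloop
endfacet

endsolid


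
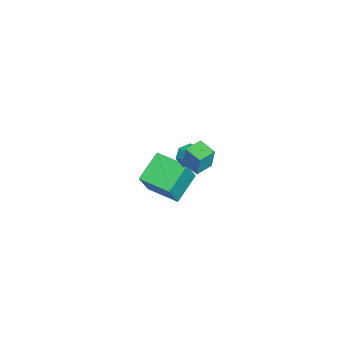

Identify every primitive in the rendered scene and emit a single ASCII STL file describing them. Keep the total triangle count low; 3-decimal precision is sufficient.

solid 
facet normal -0.724 0.468 0.506
outer loop
vertex -2.275 -3.781 -0.366
vertex -1.453 -2.357 -0.507
vertex -3.176 -3.421 -1.988
endloop
endfacet
facet normal -0.498 -0.863 0.085
outer loop
vertex -1.967 -4.203 -2.833
vertex -2.275 -3.781 -0.366
vertex -3.176 -3.421 -1.988
endloop
endfacet
facet normal -0.724 0.468 0.506
outer loop
vertex -3.176 -3.421 -1.988
vertex -1.453 -2.357 -0.507
vertex -2.354 -1.997 -2.128
endloop
endfacet
facet normal -0.477 0.191 -0.858
outer loop
vertex -2.354 -1.997 -2.128
vertex -1.967 -4.203 -2.833
vertex -3.176 -3.421 -1.988
endloop
endfacet
facet normal 0.477 -0.190 0.858
outer loop
vertex -2.275 -3.781 -0.366
vertex -0.244 -3.139 -1.352
vertex -1.453 -2.357 -0.507
endloop
endfacet
facet normal -0.498 -0.863 0.085
outer loop
vertex -1.066 -4.563 -1.212
vertex -2.275 -3.781 -0.366
vertex -1.967 -4.203 -2.833
endloop
endfacet
facet normal 0.477 -0.191 0.858
outer loop
vertex -1.066 -4.563 -1.212
vertex -0.244 -3.139 -1.352
vertex -2.275 -3.781 -0.366
endloop
endfacet
facet normal 0.498 0.863 -0.085
outer loop
vertex -1.453 -2.357 -0.507
vertex -0.244 -3.139 -1.352
vertex -2.354 -1.997 -2.128
endloop
endfacet
facet normal -0.477 0.190 -0.858
outer loop
vertex -1.145 -2.779 -2.974
vertex -1.967 -4.203 -2.833
vertex -2.354 -1.997 -2.128
endloop
endfacet
facet normal 0.498 0.863 -0.085
outer loop
vertex -2.354 -1.997 -2.128
vertex -0.244 -3.139 -1.352
vertex -1.145 -2.779 -2.974
endloop
endfacet
facet normal 0.724 -0.468 -0.506
outer loop
vertex -1.145 -2.779 -2.974
vertex -1.066 -4.563 -1.212
vertex -1.967 -4.203 -2.833
endloop
endfacet
facet normal 0.724 -0.468 -0.506
outer loop
vertex -0.244 -3.139 -1.352
vertex -1.066 -4.563 -1.212
vertex -1.145 -2.779 -2.974
endloop
endfacet
facet normal -0.786 -0.322 -0.528
outer loop
vertex -0.179 -2.519 0.554
vertex -0.593 -2.232 0.996
vertex -0.328 -1.968 0.44
endloop
endfacet
facet normal 0.830 0.111 -0.546
outer loop
vertex -0.179 -2.519 0.554
vertex -0.328 -1.968 0.44
vertex 0.493 -1.788 1.724
endloop
endfacet
facet normal -0.787 -0.321 -0.527
outer loop
vertex -0.328 -1.968 0.44
vertex -0.593 -2.232 0.996
vertex -0.676 -1.616 0.745
endloop
endfacet
facet normal 0.453 0.796 -0.401
outer loop
vertex -0.328 -1.968 0.44
vertex -0.676 -1.616 0.745
vertex 0.493 -1.788 1.724
endloop
endfacet
facet normal -0.786 -0.321 -0.528
outer loop
vertex -0.676 -1.616 0.745
vertex -0.593 -2.232 0.996
vertex -0.962 -1.728 1.239
endloop
endfacet
facet normal -0.028 0.978 0.205
outer loop
vertex -0.676 -1.616 0.745
vertex -0.962 -1.728 1.239
vertex 0.493 -1.788 1.724
endloop
endfacet
facet normal -0.787 -0.322 -0.526
outer loop
vertex -0.962 -1.728 1.239
vertex -0.593 -2.232 0.996
vertex -0.969 -2.219 1.55
endloop
endfacet
facet normal -0.251 0.521 0.816
outer loop
vertex -0.962 -1.728 1.239
vertex -0.969 -2.219 1.55
vertex 0.493 -1.788 1.724
endloop
endfacet
facet normal -0.787 -0.322 -0.526
outer loop
vertex -0.969 -2.219 1.55
vertex -0.593 -2.232 0.996
vertex -0.693 -2.72 1.444
endloop
endfacet
facet normal -0.047 -0.232 0.972
outer loop
vertex -0.969 -2.219 1.55
vertex -0.693 -2.72 1.444
vertex 0.493 -1.788 1.724
endloop
endfacet
facet normal -0.787 -0.322 -0.527
outer loop
vertex -0.693 -2.72 1.444
vertex -0.593 -2.232 0.996
vertex -0.342 -2.853 1.001
endloop
endfacet
facet normal 0.429 -0.713 0.554
outer loop
vertex -0.693 -2.72 1.444
vertex -0.342 -2.853 1.001
vertex 0.493 -1.788 1.724
endloop
endfacet
facet normal -0.786 -0.322 -0.527
outer loop
vertex -0.342 -2.853 1.001
vertex -0.593 -2.232 0.996
vertex -0.179 -2.519 0.554
endloop
endfacet
facet normal 0.819 -0.561 -0.120
outer loop
vertex -0.342 -2.853 1.001
vertex -0.179 -2.519 0.554
vertex 0.493 -1.788 1.724
endloop
endfacet
facet normal -0.687 -0.697 0.204
outer loop
vertex 2.701 -2.315 4.488
vertex 2.09 -1.698 4.537
vertex 2.478 -2.442 3.305
endloop
endfacet
facet normal 0.702 -0.710 -0.056
outer loop
vertex 3.09 -1.822 3.123
vertex 2.701 -2.315 4.488
vertex 2.478 -2.442 3.305
endloop
endfacet
facet normal -0.687 -0.697 0.204
outer loop
vertex 2.478 -2.442 3.305
vertex 2.09 -1.698 4.537
vertex 1.867 -1.825 3.354
endloop
endfacet
facet normal -0.184 -0.105 -0.977
outer loop
vertex 1.867 -1.825 3.354
vertex 3.09 -1.822 3.123
vertex 2.478 -2.442 3.305
endloop
endfacet
facet normal 0.184 0.105 0.977
outer loop
vertex 2.701 -2.315 4.488
vertex 2.702 -1.078 4.355
vertex 2.09 -1.698 4.537
endloop
endfacet
facet normal 0.702 -0.710 -0.056
outer loop
vertex 3.313 -1.695 4.306
vertex 2.701 -2.315 4.488
vertex 3.09 -1.822 3.123
endloop
endfacet
facet normal 0.184 0.105 0.977
outer loop
vertex 3.313 -1.695 4.306
vertex 2.702 -1.078 4.355
vertex 2.701 -2.315 4.488
endloop
endfacet
facet normal -0.702 0.710 0.056
outer loop
vertex 2.09 -1.698 4.537
vertex 2.702 -1.078 4.355
vertex 1.867 -1.825 3.354
endloop
endfacet
facet normal -0.184 -0.105 -0.977
outer loop
vertex 2.479 -1.205 3.172
vertex 3.09 -1.822 3.123
vertex 1.867 -1.825 3.354
endloop
endfacet
facet normal -0.702 0.710 0.056
outer loop
vertex 1.867 -1.825 3.354
vertex 2.702 -1.078 4.355
vertex 2.479 -1.205 3.172
endloop
endfacet
facet normal 0.687 0.697 -0.204
outer loop
vertex 2.479 -1.205 3.172
vertex 3.313 -1.695 4.306
vertex 3.09 -1.822 3.123
endloop
endfacet
facet normal 0.687 0.697 -0.204
outer loop
vertex 2.702 -1.078 4.355
vertex 3.313 -1.695 4.306
vertex 2.479 -1.205 3.172
endloop
endfacet

endsolid


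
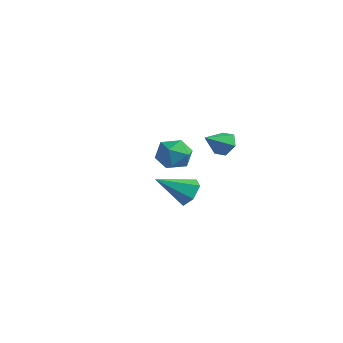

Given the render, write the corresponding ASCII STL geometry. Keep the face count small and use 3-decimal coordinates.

solid 
facet normal 0.426 0.734 -0.529
outer loop
vertex 4.922 -2.99 -2.923
vertex 4.129 -2.505 -2.888
vertex 4.77 -2.398 -2.223
endloop
endfacet
facet normal 0.680 -0.481 0.554
outer loop
vertex 4.922 -2.99 -2.923
vertex 4.77 -2.398 -2.223
vertex 3.231 -4.055 -1.772
endloop
endfacet
facet normal 0.426 0.734 -0.529
outer loop
vertex 4.77 -2.398 -2.223
vertex 4.129 -2.505 -2.888
vertex 3.977 -1.913 -2.188
endloop
endfacet
facet normal 0.132 0.145 0.981
outer loop
vertex 4.77 -2.398 -2.223
vertex 3.977 -1.913 -2.188
vertex 3.231 -4.055 -1.772
endloop
endfacet
facet normal 0.426 0.734 -0.529
outer loop
vertex 3.977 -1.913 -2.188
vertex 4.129 -2.505 -2.888
vertex 3.336 -2.02 -2.853
endloop
endfacet
facet normal -0.699 0.363 0.616
outer loop
vertex 3.977 -1.913 -2.188
vertex 3.336 -2.02 -2.853
vertex 3.231 -4.055 -1.772
endloop
endfacet
facet normal 0.426 0.734 -0.529
outer loop
vertex 3.336 -2.02 -2.853
vertex 4.129 -2.505 -2.888
vertex 3.488 -2.613 -3.553
endloop
endfacet
facet normal -0.983 -0.043 -0.177
outer loop
vertex 3.336 -2.02 -2.853
vertex 3.488 -2.613 -3.553
vertex 3.231 -4.055 -1.772
endloop
endfacet
facet normal 0.425 0.734 -0.529
outer loop
vertex 3.488 -2.613 -3.553
vertex 4.129 -2.505 -2.888
vertex 4.281 -3.098 -3.589
endloop
endfacet
facet normal -0.436 -0.668 -0.604
outer loop
vertex 3.488 -2.613 -3.553
vertex 4.281 -3.098 -3.589
vertex 3.231 -4.055 -1.772
endloop
endfacet
facet normal 0.426 0.734 -0.529
outer loop
vertex 4.281 -3.098 -3.589
vertex 4.129 -2.505 -2.888
vertex 4.922 -2.99 -2.923
endloop
endfacet
facet normal 0.397 -0.887 -0.238
outer loop
vertex 4.281 -3.098 -3.589
vertex 4.922 -2.99 -2.923
vertex 3.231 -4.055 -1.772
endloop
endfacet
facet normal 0.078 0.854 -0.514
outer loop
vertex 2.103 2.631 -1.638
vertex 1.241 2.636 -1.761
vertex 1.583 3.025 -1.062
endloop
endfacet
facet normal 0.685 -0.142 0.715
outer loop
vertex 2.103 2.631 -1.638
vertex 1.583 3.025 -1.062
vertex 1.119 1.304 -0.959
endloop
endfacet
facet normal 0.079 0.854 -0.514
outer loop
vertex 1.583 3.025 -1.062
vertex 1.241 2.636 -1.761
vertex 0.722 3.031 -1.185
endloop
endfacet
facet normal -0.140 0.097 0.985
outer loop
vertex 1.583 3.025 -1.062
vertex 0.722 3.031 -1.185
vertex 1.119 1.304 -0.959
endloop
endfacet
facet normal 0.078 0.854 -0.515
outer loop
vertex 0.722 3.031 -1.185
vertex 1.241 2.636 -1.761
vertex 0.38 2.641 -1.884
endloop
endfacet
facet normal -0.859 -0.133 0.494
outer loop
vertex 0.722 3.031 -1.185
vertex 0.38 2.641 -1.884
vertex 1.119 1.304 -0.959
endloop
endfacet
facet normal 0.078 0.854 -0.514
outer loop
vertex 0.38 2.641 -1.884
vertex 1.241 2.636 -1.761
vertex 0.899 2.247 -2.46
endloop
endfacet
facet normal -0.753 -0.601 -0.267
outer loop
vertex 0.38 2.641 -1.884
vertex 0.899 2.247 -2.46
vertex 1.119 1.304 -0.959
endloop
endfacet
facet normal 0.078 0.854 -0.514
outer loop
vertex 0.899 2.247 -2.46
vertex 1.241 2.636 -1.761
vertex 1.761 2.242 -2.337
endloop
endfacet
facet normal 0.072 -0.840 -0.538
outer loop
vertex 0.899 2.247 -2.46
vertex 1.761 2.242 -2.337
vertex 1.119 1.304 -0.959
endloop
endfacet
facet normal 0.078 0.854 -0.514
outer loop
vertex 1.761 2.242 -2.337
vertex 1.241 2.636 -1.761
vertex 2.103 2.631 -1.638
endloop
endfacet
facet normal 0.791 -0.610 -0.047
outer loop
vertex 1.761 2.242 -2.337
vertex 2.103 2.631 -1.638
vertex 1.119 1.304 -0.959
endloop
endfacet
facet normal -0.829 0.526 -0.192
outer loop
vertex -3.322 3.469 -4.536
vertex -3.984 2.589 -4.09
vertex -3.596 3.459 -3.38
endloop
endfacet
facet normal -0.277 0.959 -0.057
outer loop
vertex -3.322 3.469 -4.536
vertex -3.596 3.459 -3.38
vertex -2.5 3.755 -3.728
endloop
endfacet
facet normal 0.237 0.814 -0.530
outer loop
vertex -3.322 3.469 -4.536
vertex -2.5 3.755 -3.728
vertex -2.21 3.069 -4.653
endloop
endfacet
facet normal 0.004 0.292 -0.956
outer loop
vertex -3.322 3.469 -4.536
vertex -2.21 3.069 -4.653
vertex -3.127 2.348 -4.877
endloop
endfacet
facet normal -0.655 0.114 -0.747
outer loop
vertex -3.322 3.469 -4.536
vertex -3.127 2.348 -4.877
vertex -3.984 2.589 -4.09
endloop
endfacet
facet normal -0.029 0.804 0.594
outer loop
vertex -2.5 3.755 -3.728
vertex -3.596 3.459 -3.38
vertex -2.653 3.052 -2.783
endloop
endfacet
facet normal -0.921 0.103 0.377
outer loop
vertex -3.596 3.459 -3.38
vertex -3.984 2.589 -4.09
vertex -3.57 2.331 -3.007
endloop
endfacet
facet normal -0.639 -0.564 -0.523
outer loop
vertex -3.984 2.589 -4.09
vertex -3.127 2.348 -4.877
vertex -3.28 1.645 -3.932
endloop
endfacet
facet normal 0.427 -0.275 -0.862
outer loop
vertex -3.127 2.348 -4.877
vertex -2.21 3.069 -4.653
vertex -2.184 1.941 -4.28
endloop
endfacet
facet normal 0.803 0.570 -0.171
outer loop
vertex -2.21 3.069 -4.653
vertex -2.5 3.755 -3.728
vertex -1.796 2.811 -3.57
endloop
endfacet
facet normal -0.004 -0.292 0.956
outer loop
vertex -2.458 1.931 -3.124
vertex -2.653 3.052 -2.783
vertex -3.57 2.331 -3.007
endloop
endfacet
facet normal -0.237 -0.814 0.530
outer loop
vertex -2.458 1.931 -3.124
vertex -3.57 2.331 -3.007
vertex -3.28 1.645 -3.932
endloop
endfacet
facet normal 0.277 -0.959 0.057
outer loop
vertex -2.458 1.931 -3.124
vertex -3.28 1.645 -3.932
vertex -2.184 1.941 -4.28
endloop
endfacet
facet normal 0.829 -0.526 0.192
outer loop
vertex -2.458 1.931 -3.124
vertex -2.184 1.941 -4.28
vertex -1.796 2.811 -3.57
endloop
endfacet
facet normal 0.655 -0.114 0.747
outer loop
vertex -2.458 1.931 -3.124
vertex -1.796 2.811 -3.57
vertex -2.653 3.052 -2.783
endloop
endfacet
facet normal -0.427 0.275 0.862
outer loop
vertex -3.57 2.331 -3.007
vertex -2.653 3.052 -2.783
vertex -3.596 3.459 -3.38
endloop
endfacet
facet normal -0.803 -0.570 0.171
outer loop
vertex -3.28 1.645 -3.932
vertex -3.57 2.331 -3.007
vertex -3.984 2.589 -4.09
endloop
endfacet
facet normal 0.029 -0.804 -0.594
outer loop
vertex -2.184 1.941 -4.28
vertex -3.28 1.645 -3.932
vertex -3.127 2.348 -4.877
endloop
endfacet
facet normal 0.921 -0.103 -0.377
outer loop
vertex -1.796 2.811 -3.57
vertex -2.184 1.941 -4.28
vertex -2.21 3.069 -4.653
endloop
endfacet
facet normal 0.639 0.564 0.523
outer loop
vertex -2.653 3.052 -2.783
vertex -1.796 2.811 -3.57
vertex -2.5 3.755 -3.728
endloop
endfacet

endsolid


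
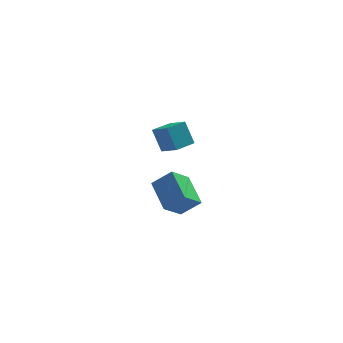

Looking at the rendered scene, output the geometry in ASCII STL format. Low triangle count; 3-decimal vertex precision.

solid 
facet normal -0.668 -0.742 -0.064
outer loop
vertex 0.286 3.031 0.975
vertex -0.637 3.91 0.42
vertex 0.849 2.657 -0.552
endloop
endfacet
facet normal 0.664 -0.632 0.400
outer loop
vertex 1.797 3.71 -0.46
vertex 0.286 3.031 0.975
vertex 0.849 2.657 -0.552
endloop
endfacet
facet normal -0.668 -0.742 -0.065
outer loop
vertex 0.849 2.657 -0.552
vertex -0.637 3.91 0.42
vertex -0.073 3.536 -1.107
endloop
endfacet
facet normal 0.337 -0.224 -0.914
outer loop
vertex -0.073 3.536 -1.107
vertex 1.797 3.71 -0.46
vertex 0.849 2.657 -0.552
endloop
endfacet
facet normal -0.337 0.224 0.915
outer loop
vertex 0.286 3.031 0.975
vertex 0.311 4.963 0.512
vertex -0.637 3.91 0.42
endloop
endfacet
facet normal 0.664 -0.632 0.400
outer loop
vertex 1.233 4.084 1.067
vertex 0.286 3.031 0.975
vertex 1.797 3.71 -0.46
endloop
endfacet
facet normal -0.337 0.224 0.914
outer loop
vertex 1.233 4.084 1.067
vertex 0.311 4.963 0.512
vertex 0.286 3.031 0.975
endloop
endfacet
facet normal -0.664 0.632 -0.400
outer loop
vertex -0.637 3.91 0.42
vertex 0.311 4.963 0.512
vertex -0.073 3.536 -1.107
endloop
endfacet
facet normal 0.337 -0.223 -0.915
outer loop
vertex 0.874 4.589 -1.015
vertex 1.797 3.71 -0.46
vertex -0.073 3.536 -1.107
endloop
endfacet
facet normal -0.664 0.632 -0.400
outer loop
vertex -0.073 3.536 -1.107
vertex 0.311 4.963 0.512
vertex 0.874 4.589 -1.015
endloop
endfacet
facet normal 0.667 0.742 0.065
outer loop
vertex 0.874 4.589 -1.015
vertex 1.233 4.084 1.067
vertex 1.797 3.71 -0.46
endloop
endfacet
facet normal 0.668 0.741 0.065
outer loop
vertex 0.311 4.963 0.512
vertex 1.233 4.084 1.067
vertex 0.874 4.589 -1.015
endloop
endfacet
facet normal -0.543 -0.622 0.565
outer loop
vertex 1.767 -4.326 -0.785
vertex 0.965 -2.648 0.291
vertex 0.654 -4.236 -1.756
endloop
endfacet
facet normal 0.374 -0.781 -0.501
outer loop
vertex 1.495 -3.272 -2.631
vertex 1.767 -4.326 -0.785
vertex 0.654 -4.236 -1.756
endloop
endfacet
facet normal -0.543 -0.622 0.565
outer loop
vertex 0.654 -4.236 -1.756
vertex 0.965 -2.648 0.291
vertex -0.149 -2.557 -0.68
endloop
endfacet
facet normal -0.752 0.061 -0.656
outer loop
vertex -0.149 -2.557 -0.68
vertex 1.495 -3.272 -2.631
vertex 0.654 -4.236 -1.756
endloop
endfacet
facet normal 0.752 -0.061 0.656
outer loop
vertex 1.767 -4.326 -0.785
vertex 1.806 -1.684 -0.584
vertex 0.965 -2.648 0.291
endloop
endfacet
facet normal 0.373 -0.781 -0.501
outer loop
vertex 2.609 -3.363 -1.66
vertex 1.767 -4.326 -0.785
vertex 1.495 -3.272 -2.631
endloop
endfacet
facet normal 0.752 -0.061 0.656
outer loop
vertex 2.609 -3.363 -1.66
vertex 1.806 -1.684 -0.584
vertex 1.767 -4.326 -0.785
endloop
endfacet
facet normal -0.373 0.781 0.501
outer loop
vertex 0.965 -2.648 0.291
vertex 1.806 -1.684 -0.584
vertex -0.149 -2.557 -0.68
endloop
endfacet
facet normal -0.752 0.061 -0.656
outer loop
vertex 0.693 -1.594 -1.555
vertex 1.495 -3.272 -2.631
vertex -0.149 -2.557 -0.68
endloop
endfacet
facet normal -0.373 0.781 0.500
outer loop
vertex -0.149 -2.557 -0.68
vertex 1.806 -1.684 -0.584
vertex 0.693 -1.594 -1.555
endloop
endfacet
facet normal 0.543 0.622 -0.565
outer loop
vertex 0.693 -1.594 -1.555
vertex 2.609 -3.363 -1.66
vertex 1.495 -3.272 -2.631
endloop
endfacet
facet normal 0.543 0.622 -0.565
outer loop
vertex 1.806 -1.684 -0.584
vertex 2.609 -3.363 -1.66
vertex 0.693 -1.594 -1.555
endloop
endfacet

endsolid


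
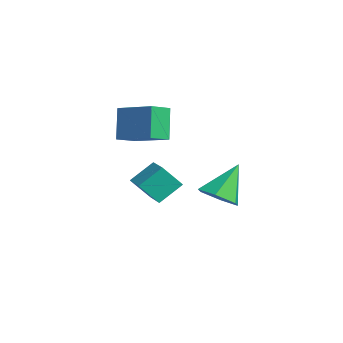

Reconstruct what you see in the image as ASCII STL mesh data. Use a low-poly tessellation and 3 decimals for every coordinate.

solid 
facet normal -0.980 0.058 -0.191
outer loop
vertex -3.58 -1.751 -1.627
vertex -3.688 -0.586 -0.721
vertex -3.315 -0.874 -2.724
endloop
endfacet
facet normal 0.073 -0.788 -0.612
outer loop
vertex -1.952 -0.954 -2.459
vertex -3.58 -1.751 -1.627
vertex -3.315 -0.874 -2.724
endloop
endfacet
facet normal -0.980 0.058 -0.191
outer loop
vertex -3.315 -0.874 -2.724
vertex -3.688 -0.586 -0.721
vertex -3.422 0.292 -1.819
endloop
endfacet
facet normal 0.185 0.613 -0.768
outer loop
vertex -3.422 0.292 -1.819
vertex -1.952 -0.954 -2.459
vertex -3.315 -0.874 -2.724
endloop
endfacet
facet normal -0.185 -0.614 0.767
outer loop
vertex -3.58 -1.751 -1.627
vertex -2.325 -0.666 -0.456
vertex -3.688 -0.586 -0.721
endloop
endfacet
facet normal 0.073 -0.787 -0.612
outer loop
vertex -2.218 -1.832 -1.361
vertex -3.58 -1.751 -1.627
vertex -1.952 -0.954 -2.459
endloop
endfacet
facet normal -0.186 -0.613 0.768
outer loop
vertex -2.218 -1.832 -1.361
vertex -2.325 -0.666 -0.456
vertex -3.58 -1.751 -1.627
endloop
endfacet
facet normal -0.073 0.787 0.612
outer loop
vertex -3.688 -0.586 -0.721
vertex -2.325 -0.666 -0.456
vertex -3.422 0.292 -1.819
endloop
endfacet
facet normal 0.186 0.614 -0.767
outer loop
vertex -2.06 0.211 -1.553
vertex -1.952 -0.954 -2.459
vertex -3.422 0.292 -1.819
endloop
endfacet
facet normal -0.073 0.788 0.612
outer loop
vertex -3.422 0.292 -1.819
vertex -2.325 -0.666 -0.456
vertex -2.06 0.211 -1.553
endloop
endfacet
facet normal 0.980 -0.058 0.191
outer loop
vertex -2.06 0.211 -1.553
vertex -2.218 -1.832 -1.361
vertex -1.952 -0.954 -2.459
endloop
endfacet
facet normal 0.980 -0.058 0.190
outer loop
vertex -2.325 -0.666 -0.456
vertex -2.218 -1.832 -1.361
vertex -2.06 0.211 -1.553
endloop
endfacet
facet normal 0.260 -0.575 -0.776
outer loop
vertex 3.34 -0.446 0.34
vertex 2.61 -0.025 -0.216
vertex 3.535 0.381 -0.207
endloop
endfacet
facet normal 0.763 0.222 0.607
outer loop
vertex 3.34 -0.446 0.34
vertex 3.535 0.381 -0.207
vertex 2.09 1.125 1.336
endloop
endfacet
facet normal 0.260 -0.574 -0.776
outer loop
vertex 3.535 0.381 -0.207
vertex 2.61 -0.025 -0.216
vertex 2.804 0.802 -0.763
endloop
endfacet
facet normal 0.482 0.876 0.029
outer loop
vertex 3.535 0.381 -0.207
vertex 2.804 0.802 -0.763
vertex 2.09 1.125 1.336
endloop
endfacet
facet normal 0.259 -0.574 -0.777
outer loop
vertex 2.804 0.802 -0.763
vertex 2.61 -0.025 -0.216
vertex 1.879 0.397 -0.772
endloop
endfacet
facet normal -0.384 0.884 -0.267
outer loop
vertex 2.804 0.802 -0.763
vertex 1.879 0.397 -0.772
vertex 2.09 1.125 1.336
endloop
endfacet
facet normal 0.259 -0.574 -0.777
outer loop
vertex 1.879 0.397 -0.772
vertex 2.61 -0.025 -0.216
vertex 1.685 -0.43 -0.225
endloop
endfacet
facet normal -0.971 0.238 0.015
outer loop
vertex 1.879 0.397 -0.772
vertex 1.685 -0.43 -0.225
vertex 2.09 1.125 1.336
endloop
endfacet
facet normal 0.259 -0.575 -0.776
outer loop
vertex 1.685 -0.43 -0.225
vertex 2.61 -0.025 -0.216
vertex 2.415 -0.851 0.331
endloop
endfacet
facet normal -0.691 -0.415 0.592
outer loop
vertex 1.685 -0.43 -0.225
vertex 2.415 -0.851 0.331
vertex 2.09 1.125 1.336
endloop
endfacet
facet normal 0.259 -0.575 -0.776
outer loop
vertex 2.415 -0.851 0.331
vertex 2.61 -0.025 -0.216
vertex 3.34 -0.446 0.34
endloop
endfacet
facet normal 0.177 -0.423 0.889
outer loop
vertex 2.415 -0.851 0.331
vertex 3.34 -0.446 0.34
vertex 2.09 1.125 1.336
endloop
endfacet
facet normal -0.825 -0.478 -0.302
outer loop
vertex -2.896 -2.54 3.274
vertex -3.329 -1.519 2.84
vertex -2.134 -2.875 1.723
endloop
endfacet
facet normal 0.363 -0.858 0.364
outer loop
vertex -0.451 -1.901 2.34
vertex -2.896 -2.54 3.274
vertex -2.134 -2.875 1.723
endloop
endfacet
facet normal -0.825 -0.478 -0.302
outer loop
vertex -2.134 -2.875 1.723
vertex -3.329 -1.519 2.84
vertex -2.566 -1.855 1.29
endloop
endfacet
facet normal 0.433 -0.190 -0.881
outer loop
vertex -2.566 -1.855 1.29
vertex -0.451 -1.901 2.34
vertex -2.134 -2.875 1.723
endloop
endfacet
facet normal -0.433 0.191 0.881
outer loop
vertex -2.896 -2.54 3.274
vertex -1.646 -0.545 3.457
vertex -3.329 -1.519 2.84
endloop
endfacet
facet normal 0.363 -0.857 0.365
outer loop
vertex -1.214 -1.565 3.89
vertex -2.896 -2.54 3.274
vertex -0.451 -1.901 2.34
endloop
endfacet
facet normal -0.433 0.191 0.881
outer loop
vertex -1.214 -1.565 3.89
vertex -1.646 -0.545 3.457
vertex -2.896 -2.54 3.274
endloop
endfacet
facet normal -0.363 0.858 -0.364
outer loop
vertex -3.329 -1.519 2.84
vertex -1.646 -0.545 3.457
vertex -2.566 -1.855 1.29
endloop
endfacet
facet normal 0.433 -0.191 -0.881
outer loop
vertex -0.884 -0.88 1.906
vertex -0.451 -1.901 2.34
vertex -2.566 -1.855 1.29
endloop
endfacet
facet normal -0.364 0.857 -0.364
outer loop
vertex -2.566 -1.855 1.29
vertex -1.646 -0.545 3.457
vertex -0.884 -0.88 1.906
endloop
endfacet
facet normal 0.825 0.478 0.302
outer loop
vertex -0.884 -0.88 1.906
vertex -1.214 -1.565 3.89
vertex -0.451 -1.901 2.34
endloop
endfacet
facet normal 0.825 0.478 0.302
outer loop
vertex -1.646 -0.545 3.457
vertex -1.214 -1.565 3.89
vertex -0.884 -0.88 1.906
endloop
endfacet

endsolid


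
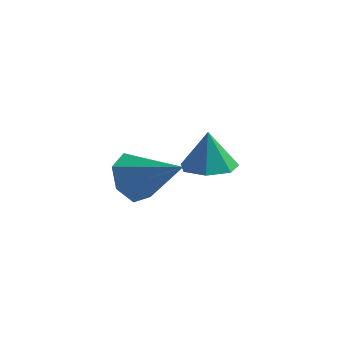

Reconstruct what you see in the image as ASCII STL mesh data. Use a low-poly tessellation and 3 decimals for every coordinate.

solid 
facet normal -0.886 0.087 -0.455
outer loop
vertex -1.503 2.379 -3.202
vertex -1.937 2.153 -2.4
vertex -1.692 3.005 -2.714
endloop
endfacet
facet normal 0.729 0.544 -0.416
outer loop
vertex -1.503 2.379 -3.202
vertex -1.692 3.005 -2.714
vertex -0.263 1.987 -1.54
endloop
endfacet
facet normal -0.886 0.087 -0.455
outer loop
vertex -1.692 3.005 -2.714
vertex -1.937 2.153 -2.4
vertex -2.066 2.989 -1.989
endloop
endfacet
facet normal 0.426 0.873 0.239
outer loop
vertex -1.692 3.005 -2.714
vertex -2.066 2.989 -1.989
vertex -0.263 1.987 -1.54
endloop
endfacet
facet normal -0.886 0.087 -0.455
outer loop
vertex -2.066 2.989 -1.989
vertex -1.937 2.153 -2.4
vertex -2.343 2.344 -1.573
endloop
endfacet
facet normal 0.075 0.517 0.852
outer loop
vertex -2.066 2.989 -1.989
vertex -2.343 2.344 -1.573
vertex -0.263 1.987 -1.54
endloop
endfacet
facet normal -0.886 0.088 -0.455
outer loop
vertex -2.343 2.344 -1.573
vertex -1.937 2.153 -2.4
vertex -2.315 1.555 -1.78
endloop
endfacet
facet normal -0.059 -0.255 0.965
outer loop
vertex -2.343 2.344 -1.573
vertex -2.315 1.555 -1.78
vertex -0.263 1.987 -1.54
endloop
endfacet
facet normal -0.886 0.089 -0.455
outer loop
vertex -2.315 1.555 -1.78
vertex -1.937 2.153 -2.4
vertex -2.003 1.217 -2.454
endloop
endfacet
facet normal 0.124 -0.863 0.490
outer loop
vertex -2.315 1.555 -1.78
vertex -2.003 1.217 -2.454
vertex -0.263 1.987 -1.54
endloop
endfacet
facet normal -0.887 0.089 -0.454
outer loop
vertex -2.003 1.217 -2.454
vertex -1.937 2.153 -2.4
vertex -1.642 1.584 -3.087
endloop
endfacet
facet normal 0.487 -0.847 -0.213
outer loop
vertex -2.003 1.217 -2.454
vertex -1.642 1.584 -3.087
vertex -0.263 1.987 -1.54
endloop
endfacet
facet normal -0.886 0.089 -0.454
outer loop
vertex -1.642 1.584 -3.087
vertex -1.937 2.153 -2.4
vertex -1.503 2.379 -3.202
endloop
endfacet
facet normal 0.756 -0.221 -0.616
outer loop
vertex -1.642 1.584 -3.087
vertex -1.503 2.379 -3.202
vertex -0.263 1.987 -1.54
endloop
endfacet
facet normal 0.053 -0.048 -0.997
outer loop
vertex 2.233 0.242 -0.172
vertex 1.553 -0.18 -0.188
vertex 1.649 0.614 -0.221
endloop
endfacet
facet normal 0.440 0.755 0.485
outer loop
vertex 2.233 0.242 -0.172
vertex 1.649 0.614 -0.221
vertex 1.487 -0.12 1.068
endloop
endfacet
facet normal 0.053 -0.048 -0.997
outer loop
vertex 1.649 0.614 -0.221
vertex 1.553 -0.18 -0.188
vertex 0.993 0.388 -0.245
endloop
endfacet
facet normal -0.307 0.843 0.442
outer loop
vertex 1.649 0.614 -0.221
vertex 0.993 0.388 -0.245
vertex 1.487 -0.12 1.068
endloop
endfacet
facet normal 0.053 -0.048 -0.997
outer loop
vertex 0.993 0.388 -0.245
vertex 1.553 -0.18 -0.188
vertex 0.759 -0.265 -0.226
endloop
endfacet
facet normal -0.842 0.314 0.438
outer loop
vertex 0.993 0.388 -0.245
vertex 0.759 -0.265 -0.226
vertex 1.487 -0.12 1.068
endloop
endfacet
facet normal 0.053 -0.047 -0.998
outer loop
vertex 0.759 -0.265 -0.226
vertex 1.553 -0.18 -0.188
vertex 1.123 -0.854 -0.179
endloop
endfacet
facet normal -0.764 -0.434 0.478
outer loop
vertex 0.759 -0.265 -0.226
vertex 1.123 -0.854 -0.179
vertex 1.487 -0.12 1.068
endloop
endfacet
facet normal 0.052 -0.047 -0.998
outer loop
vertex 1.123 -0.854 -0.179
vertex 1.553 -0.18 -0.188
vertex 1.811 -0.935 -0.139
endloop
endfacet
facet normal -0.129 -0.838 0.531
outer loop
vertex 1.123 -0.854 -0.179
vertex 1.811 -0.935 -0.139
vertex 1.487 -0.12 1.068
endloop
endfacet
facet normal 0.052 -0.047 -0.998
outer loop
vertex 1.811 -0.935 -0.139
vertex 1.553 -0.18 -0.188
vertex 2.305 -0.448 -0.136
endloop
endfacet
facet normal 0.581 -0.593 0.557
outer loop
vertex 1.811 -0.935 -0.139
vertex 2.305 -0.448 -0.136
vertex 1.487 -0.12 1.068
endloop
endfacet
facet normal 0.052 -0.047 -0.998
outer loop
vertex 2.305 -0.448 -0.136
vertex 1.553 -0.18 -0.188
vertex 2.233 0.242 -0.172
endloop
endfacet
facet normal 0.836 0.115 0.537
outer loop
vertex 2.305 -0.448 -0.136
vertex 2.233 0.242 -0.172
vertex 1.487 -0.12 1.068
endloop
endfacet

endsolid


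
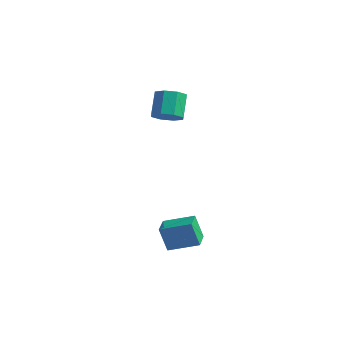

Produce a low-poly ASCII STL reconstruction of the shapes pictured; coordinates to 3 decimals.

solid 
facet normal 0.363 -0.495 -0.789
outer loop
vertex -0.17 -1.446 2.279
vertex -0.755 -1.287 1.91
vertex -0.123 -0.978 2.007
endloop
endfacet
facet normal 0.928 0.113 0.355
outer loop
vertex -0.17 -1.446 2.279
vertex -0.123 -0.978 2.007
vertex -0.619 -0.833 3.258
endloop
endfacet
facet normal 0.928 0.115 0.355
outer loop
vertex -0.619 -0.833 3.258
vertex -0.123 -0.978 2.007
vertex -0.573 -0.365 2.986
endloop
endfacet
facet normal -0.361 0.495 0.790
outer loop
vertex -0.619 -0.833 3.258
vertex -0.573 -0.365 2.986
vertex -1.205 -0.673 2.89
endloop
endfacet
facet normal 0.363 -0.494 -0.790
outer loop
vertex -0.123 -0.978 2.007
vertex -0.755 -1.287 1.91
vertex -0.447 -0.691 1.679
endloop
endfacet
facet normal 0.716 0.690 -0.103
outer loop
vertex -0.123 -0.978 2.007
vertex -0.447 -0.691 1.679
vertex -0.573 -0.365 2.986
endloop
endfacet
facet normal 0.718 0.688 -0.103
outer loop
vertex -0.573 -0.365 2.986
vertex -0.447 -0.691 1.679
vertex -0.896 -0.077 2.658
endloop
endfacet
facet normal -0.361 0.495 0.790
outer loop
vertex -0.573 -0.365 2.986
vertex -0.896 -0.077 2.658
vertex -1.205 -0.673 2.89
endloop
endfacet
facet normal 0.362 -0.494 -0.790
outer loop
vertex -0.447 -0.691 1.679
vertex -0.755 -1.287 1.91
vertex -0.951 -0.752 1.486
endloop
endfacet
facet normal 0.087 0.861 -0.500
outer loop
vertex -0.447 -0.691 1.679
vertex -0.951 -0.752 1.486
vertex -0.896 -0.077 2.658
endloop
endfacet
facet normal 0.085 0.862 -0.500
outer loop
vertex -0.896 -0.077 2.658
vertex -0.951 -0.752 1.486
vertex -1.401 -0.139 2.465
endloop
endfacet
facet normal -0.363 0.495 0.789
outer loop
vertex -0.896 -0.077 2.658
vertex -1.401 -0.139 2.465
vertex -1.205 -0.673 2.89
endloop
endfacet
facet normal 0.362 -0.494 -0.791
outer loop
vertex -0.951 -0.752 1.486
vertex -0.755 -1.287 1.91
vertex -1.341 -1.127 1.542
endloop
endfacet
facet normal -0.595 0.529 -0.605
outer loop
vertex -0.951 -0.752 1.486
vertex -1.341 -1.127 1.542
vertex -1.401 -0.139 2.465
endloop
endfacet
facet normal -0.596 0.528 -0.604
outer loop
vertex -1.401 -0.139 2.465
vertex -1.341 -1.127 1.542
vertex -1.79 -0.514 2.521
endloop
endfacet
facet normal -0.363 0.495 0.789
outer loop
vertex -1.401 -0.139 2.465
vertex -1.79 -0.514 2.521
vertex -1.205 -0.673 2.89
endloop
endfacet
facet normal 0.361 -0.495 -0.790
outer loop
vertex -1.341 -1.127 1.542
vertex -0.755 -1.287 1.91
vertex -1.387 -1.595 1.814
endloop
endfacet
facet normal -0.928 -0.115 -0.354
outer loop
vertex -1.341 -1.127 1.542
vertex -1.387 -1.595 1.814
vertex -1.79 -0.514 2.521
endloop
endfacet
facet normal -0.928 -0.113 -0.355
outer loop
vertex -1.79 -0.514 2.521
vertex -1.387 -1.595 1.814
vertex -1.837 -0.982 2.793
endloop
endfacet
facet normal -0.363 0.495 0.789
outer loop
vertex -1.79 -0.514 2.521
vertex -1.837 -0.982 2.793
vertex -1.205 -0.673 2.89
endloop
endfacet
facet normal 0.361 -0.495 -0.790
outer loop
vertex -1.387 -1.595 1.814
vertex -0.755 -1.287 1.91
vertex -1.064 -1.883 2.142
endloop
endfacet
facet normal -0.718 -0.689 0.102
outer loop
vertex -1.387 -1.595 1.814
vertex -1.064 -1.883 2.142
vertex -1.837 -0.982 2.793
endloop
endfacet
facet normal -0.716 -0.690 0.104
outer loop
vertex -1.837 -0.982 2.793
vertex -1.064 -1.883 2.142
vertex -1.513 -1.269 3.121
endloop
endfacet
facet normal -0.363 0.494 0.790
outer loop
vertex -1.837 -0.982 2.793
vertex -1.513 -1.269 3.121
vertex -1.205 -0.673 2.89
endloop
endfacet
facet normal 0.363 -0.495 -0.789
outer loop
vertex -1.064 -1.883 2.142
vertex -0.755 -1.287 1.91
vertex -0.559 -1.821 2.335
endloop
endfacet
facet normal -0.086 -0.861 0.501
outer loop
vertex -1.064 -1.883 2.142
vertex -0.559 -1.821 2.335
vertex -1.513 -1.269 3.121
endloop
endfacet
facet normal -0.087 -0.862 0.500
outer loop
vertex -1.513 -1.269 3.121
vertex -0.559 -1.821 2.335
vertex -1.009 -1.208 3.314
endloop
endfacet
facet normal -0.362 0.494 0.790
outer loop
vertex -1.513 -1.269 3.121
vertex -1.009 -1.208 3.314
vertex -1.205 -0.673 2.89
endloop
endfacet
facet normal 0.363 -0.495 -0.789
outer loop
vertex -0.559 -1.821 2.335
vertex -0.755 -1.287 1.91
vertex -0.17 -1.446 2.279
endloop
endfacet
facet normal 0.596 -0.528 0.605
outer loop
vertex -0.559 -1.821 2.335
vertex -0.17 -1.446 2.279
vertex -1.009 -1.208 3.314
endloop
endfacet
facet normal 0.596 -0.529 0.604
outer loop
vertex -1.009 -1.208 3.314
vertex -0.17 -1.446 2.279
vertex -0.619 -0.833 3.258
endloop
endfacet
facet normal -0.362 0.494 0.791
outer loop
vertex -1.009 -1.208 3.314
vertex -0.619 -0.833 3.258
vertex -1.205 -0.673 2.89
endloop
endfacet
facet normal -0.744 -0.597 -0.300
outer loop
vertex 2.324 -4.581 -2.235
vertex 1.722 -3.809 -2.278
vertex 2.628 -4.405 -3.34
endloop
endfacet
facet normal 0.614 -0.788 0.044
outer loop
vertex 3.618 -3.611 -2.942
vertex 2.324 -4.581 -2.235
vertex 2.628 -4.405 -3.34
endloop
endfacet
facet normal -0.744 -0.597 -0.300
outer loop
vertex 2.628 -4.405 -3.34
vertex 1.722 -3.809 -2.278
vertex 2.026 -3.633 -3.383
endloop
endfacet
facet normal 0.262 0.151 -0.953
outer loop
vertex 2.026 -3.633 -3.383
vertex 3.618 -3.611 -2.942
vertex 2.628 -4.405 -3.34
endloop
endfacet
facet normal -0.262 -0.151 0.953
outer loop
vertex 2.324 -4.581 -2.235
vertex 2.712 -3.015 -1.88
vertex 1.722 -3.809 -2.278
endloop
endfacet
facet normal 0.614 -0.788 0.044
outer loop
vertex 3.314 -3.787 -1.837
vertex 2.324 -4.581 -2.235
vertex 3.618 -3.611 -2.942
endloop
endfacet
facet normal -0.262 -0.151 0.953
outer loop
vertex 3.314 -3.787 -1.837
vertex 2.712 -3.015 -1.88
vertex 2.324 -4.581 -2.235
endloop
endfacet
facet normal -0.614 0.788 -0.044
outer loop
vertex 1.722 -3.809 -2.278
vertex 2.712 -3.015 -1.88
vertex 2.026 -3.633 -3.383
endloop
endfacet
facet normal 0.262 0.151 -0.953
outer loop
vertex 3.016 -2.839 -2.985
vertex 3.618 -3.611 -2.942
vertex 2.026 -3.633 -3.383
endloop
endfacet
facet normal -0.614 0.788 -0.044
outer loop
vertex 2.026 -3.633 -3.383
vertex 2.712 -3.015 -1.88
vertex 3.016 -2.839 -2.985
endloop
endfacet
facet normal 0.744 0.597 0.300
outer loop
vertex 3.016 -2.839 -2.985
vertex 3.314 -3.787 -1.837
vertex 3.618 -3.611 -2.942
endloop
endfacet
facet normal 0.744 0.597 0.300
outer loop
vertex 2.712 -3.015 -1.88
vertex 3.314 -3.787 -1.837
vertex 3.016 -2.839 -2.985
endloop
endfacet

endsolid
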